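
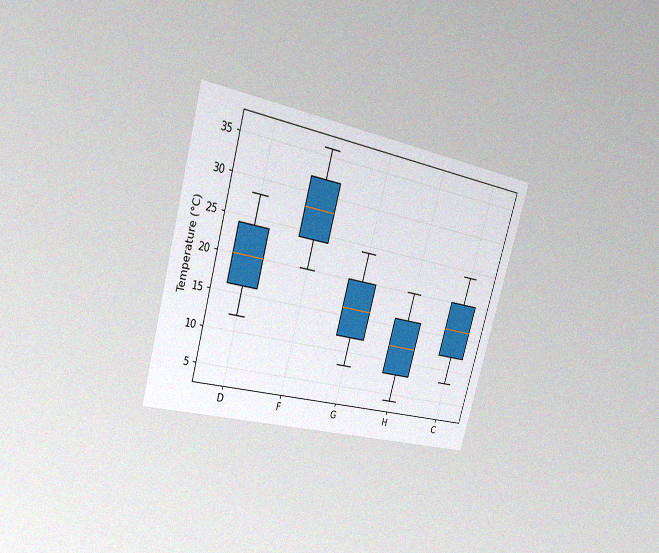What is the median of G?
The chart is tilted about 16° clockwise and viewed slightly from the left, with some photo noise. The median line in the G box sits at 16°C.

16°C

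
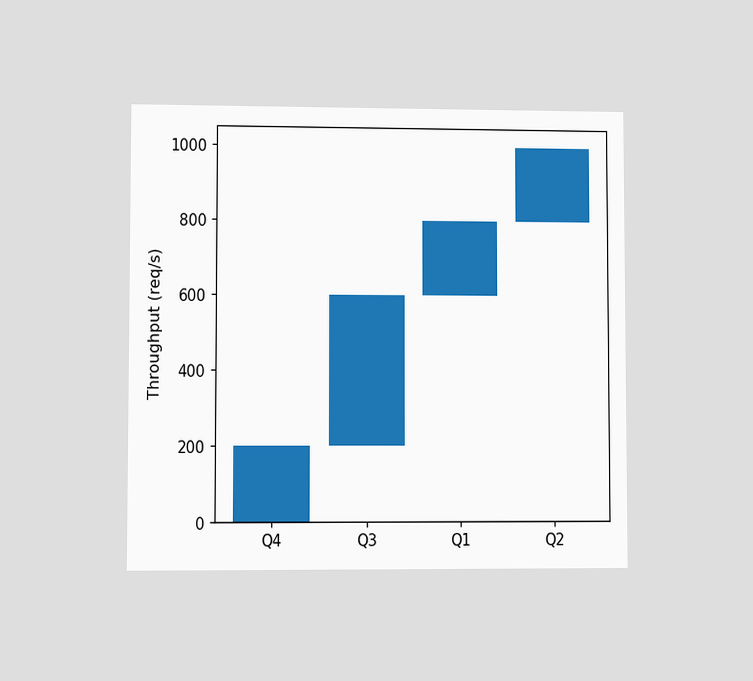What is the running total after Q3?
The chart is viewed at a slight angle. After Q3 the running total reaches 600req/s.

600req/s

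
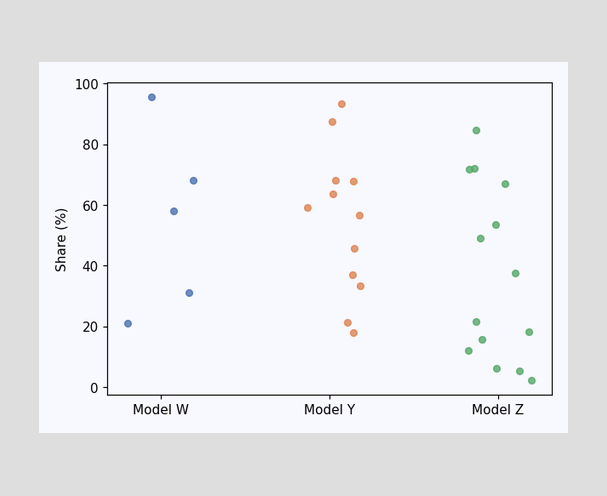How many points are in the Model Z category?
14

Counting the markers in the Model Z column gives 14.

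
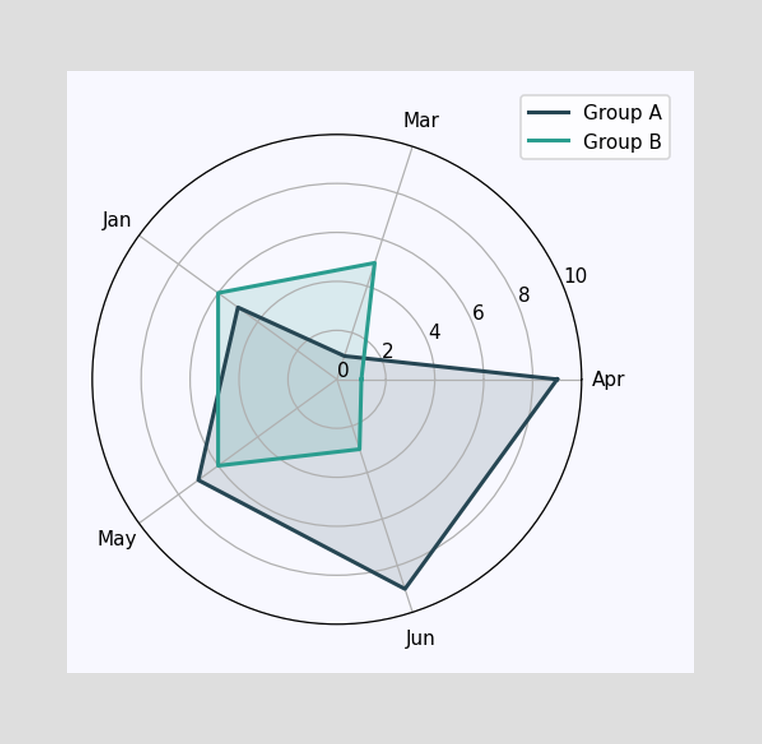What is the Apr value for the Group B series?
1

On the Apr axis, Group B reaches 1.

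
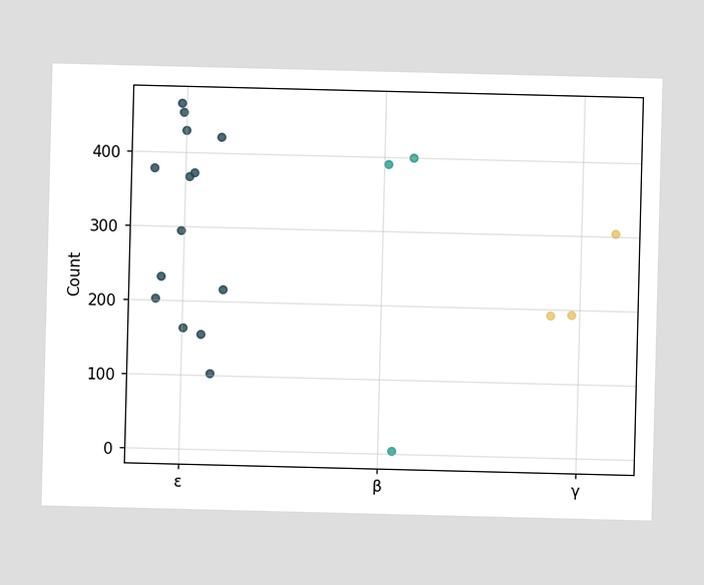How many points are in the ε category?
Counting the markers in the ε column gives 14.

14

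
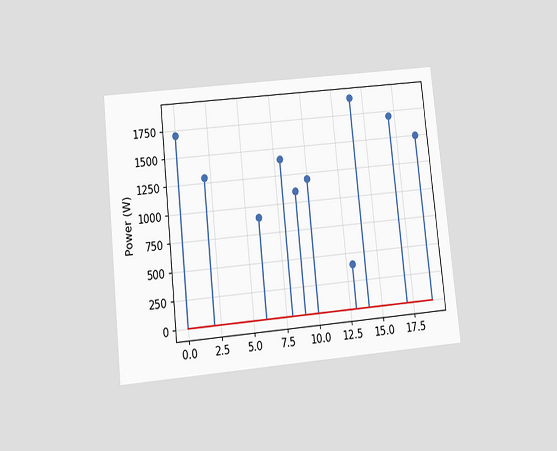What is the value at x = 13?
The chart is tilted about 6° counter-clockwise and viewed slightly from below. The stem at x=13 reaches 400W.

400W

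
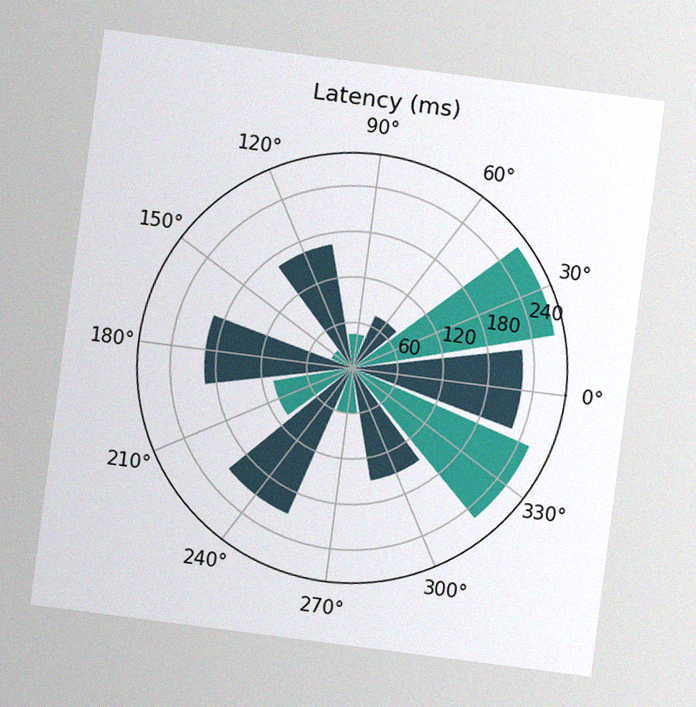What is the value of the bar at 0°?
225ms

The chart is tilted about 7° clockwise, with some photo noise. The bar at 0° reaches 225ms on the radial axis.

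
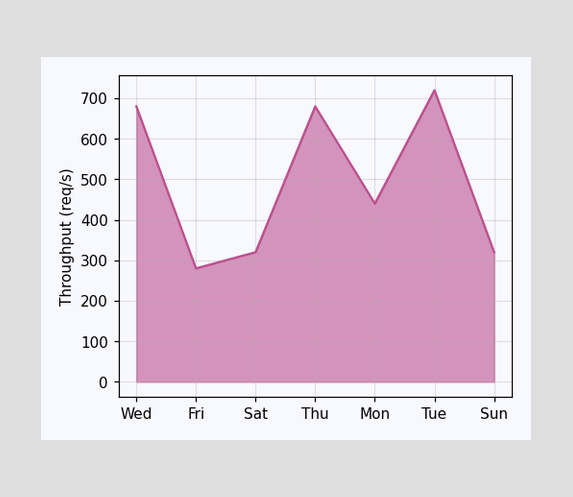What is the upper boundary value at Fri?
At Fri the upper boundary is at 280req/s.

280req/s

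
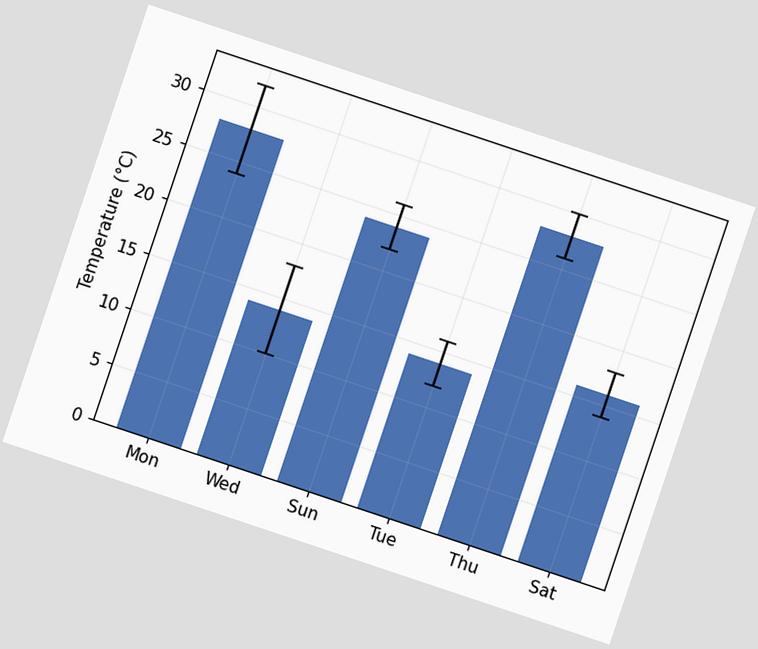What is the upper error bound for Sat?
The chart is tilted about 18° clockwise. The Sat bar's upper whisker reaches 18°C.

18°C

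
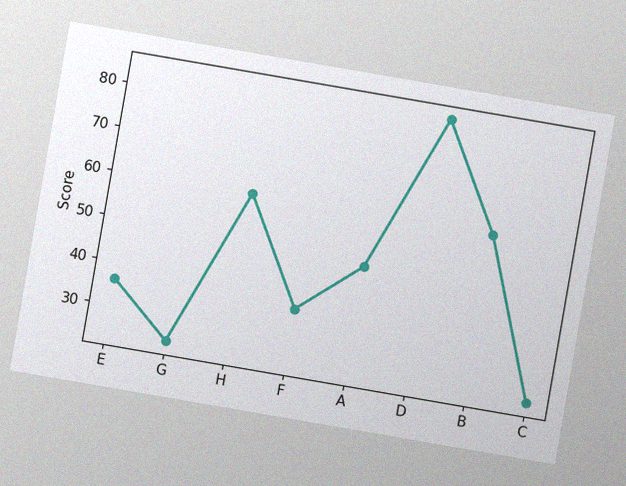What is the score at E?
36

The chart is tilted about 10° clockwise, with some photo noise. At E, the line is at 36.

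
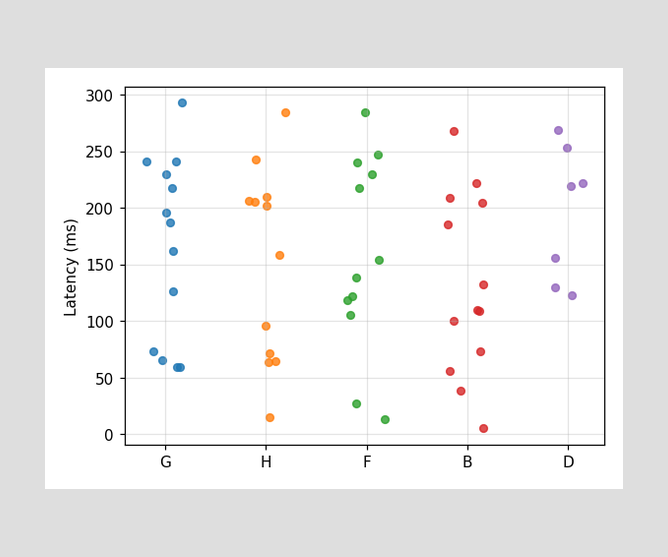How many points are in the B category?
13

Counting the markers in the B column gives 13.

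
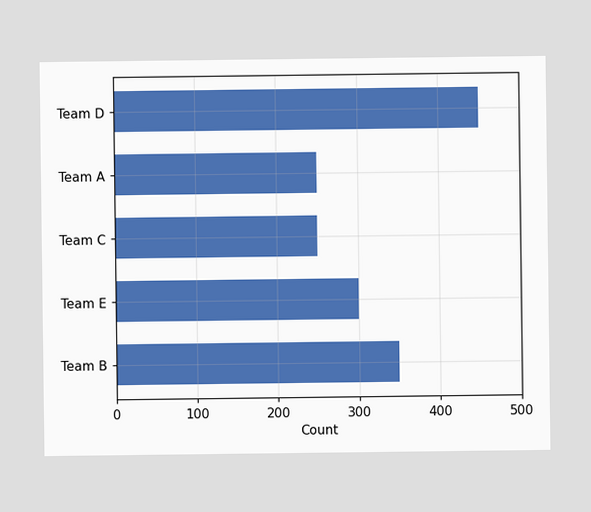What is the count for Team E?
300

Reading along the chart's x-axis, the Team E bar reaches 300.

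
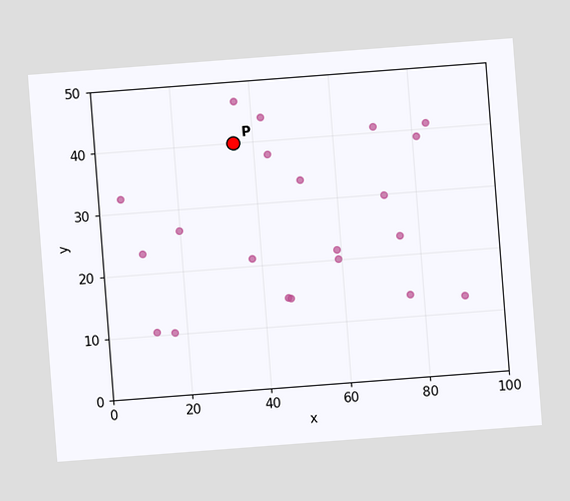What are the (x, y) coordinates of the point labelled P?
The chart is tilted about 4° counter-clockwise. Following the gridlines from P to each axis, P sits at (35, 40).

(35, 40)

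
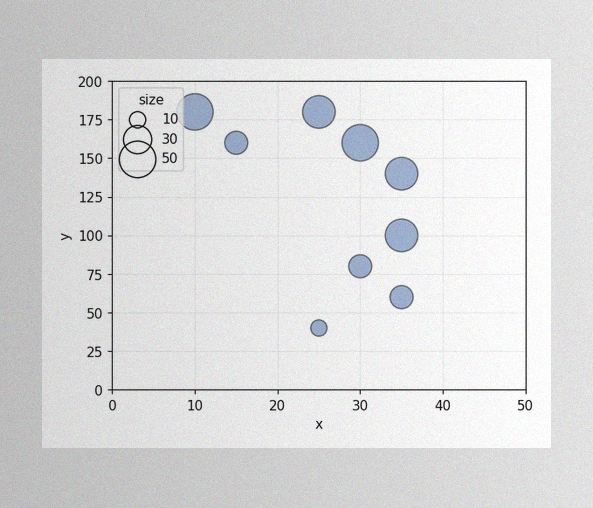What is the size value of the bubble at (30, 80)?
20

The image has some photo noise and uneven lighting. Matching the bubble at (30, 80) against the size legend gives 20.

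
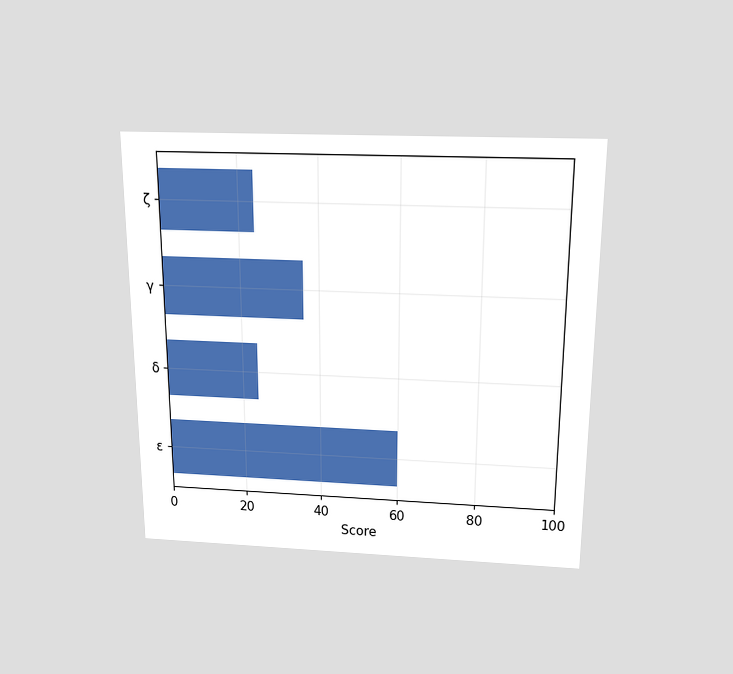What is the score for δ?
The chart is viewed slightly from above. Reading along the chart's x-axis, the δ bar reaches 24.

24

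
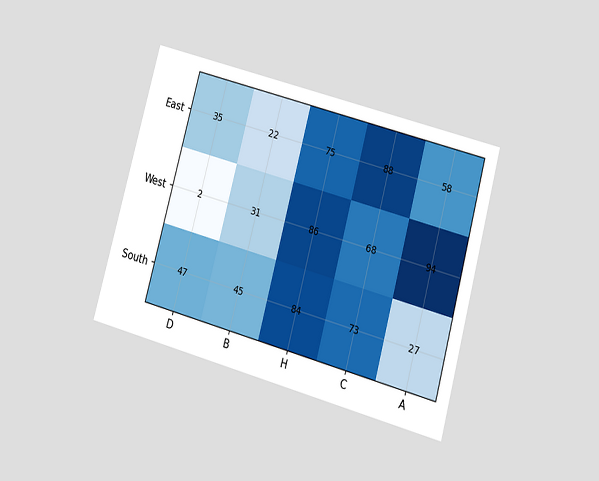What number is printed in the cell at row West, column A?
The chart is tilted about 15° clockwise and viewed at a slight angle. The (West, A) cell reads 94.

94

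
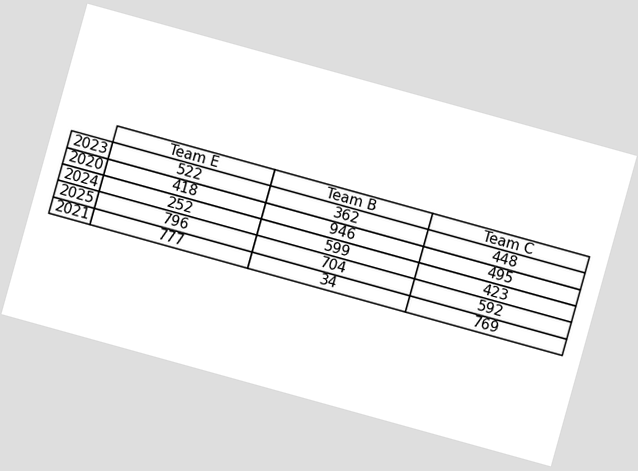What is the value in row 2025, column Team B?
The chart is tilted about 15° clockwise. The (2025, Team B) cell reads 704.

704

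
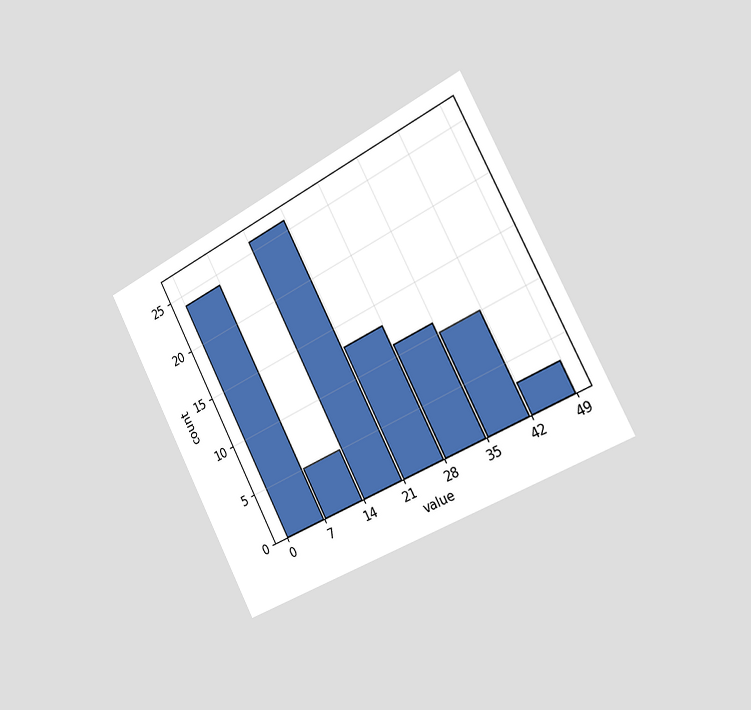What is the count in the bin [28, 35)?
11

The chart is tilted about 27° counter-clockwise and viewed slightly from the right. The [28, 35) bin has height 11.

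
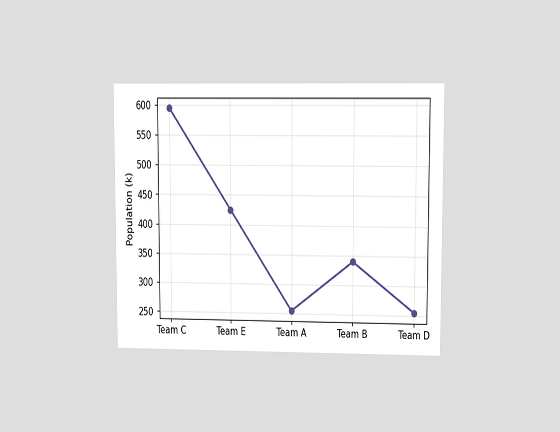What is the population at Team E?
The chart is viewed at a slight angle. At Team E, the line is at 425k.

425k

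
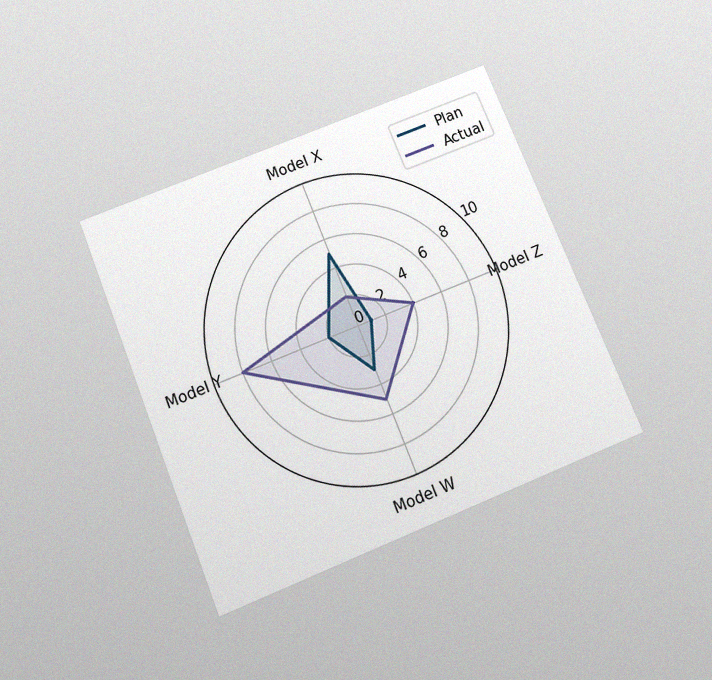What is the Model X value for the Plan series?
5

The chart is tilted about 22° counter-clockwise and viewed slightly from below, with some photo noise. On the Model X axis, Plan reaches 5.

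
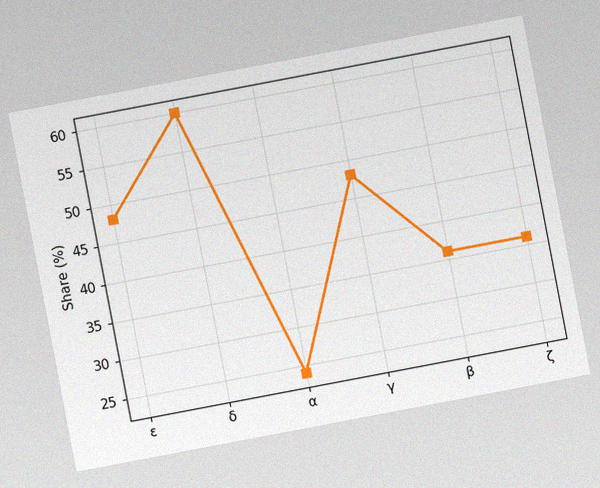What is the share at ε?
48%

The chart is tilted about 11° counter-clockwise, with some photo noise. At ε, the line is at 48%.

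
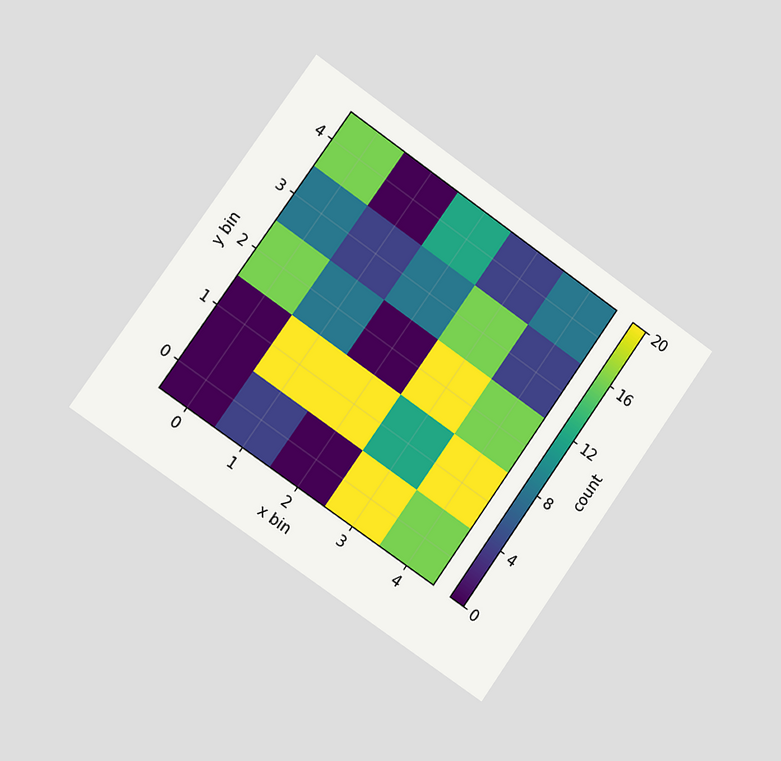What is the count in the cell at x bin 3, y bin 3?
16

The chart is tilted about 35° clockwise and viewed slightly from the left. Matching the cell (3, 3) against the colorbar gives 16.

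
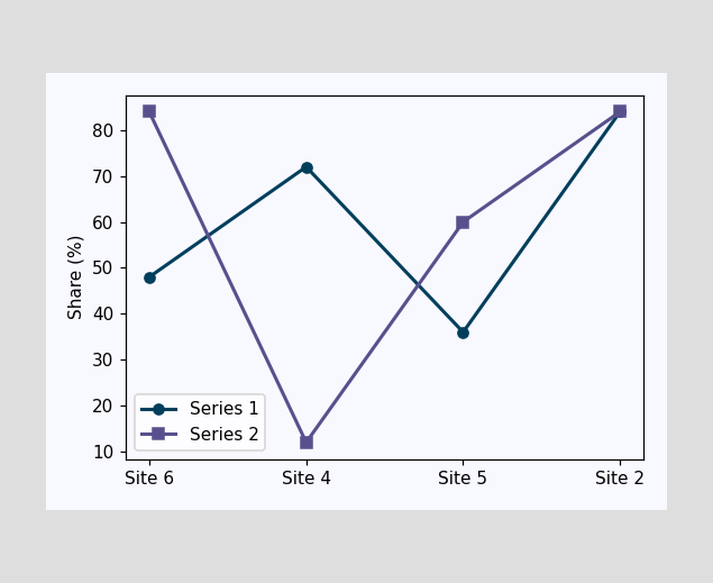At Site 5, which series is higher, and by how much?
Series 2, by 24%

At Site 5, Series 2 sits above the other line by 24%.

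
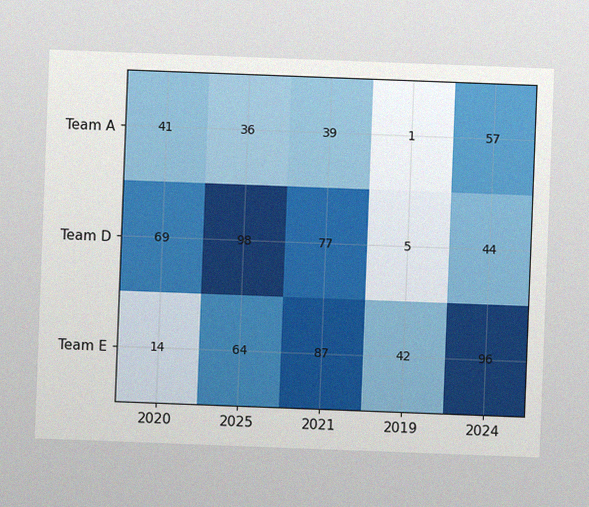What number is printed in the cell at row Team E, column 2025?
The chart is tilted about 2° clockwise, with some photo noise. The (Team E, 2025) cell reads 64.

64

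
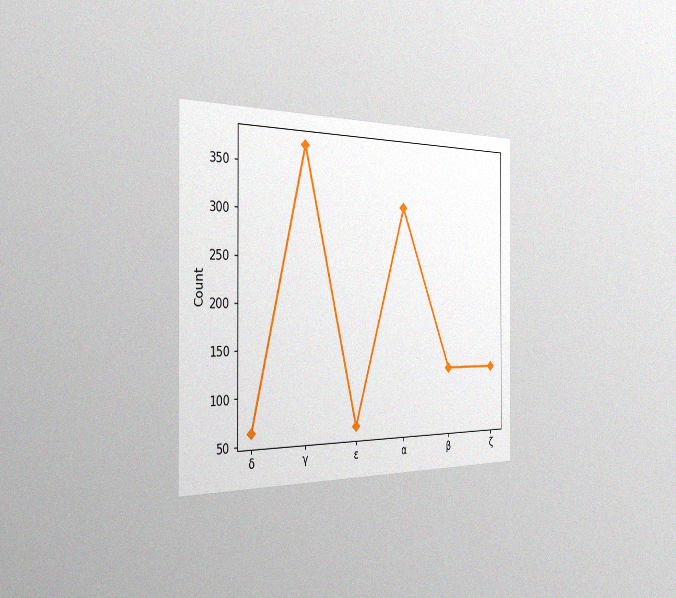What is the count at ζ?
124

The chart is viewed slightly from the left, with some photo noise. At ζ, the line is at 124.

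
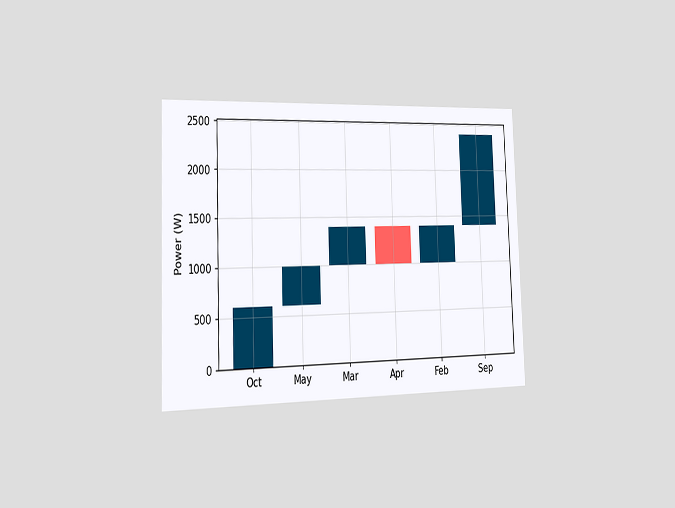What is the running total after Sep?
2400W

The chart is viewed slightly from the left. After Sep the running total reaches 2400W.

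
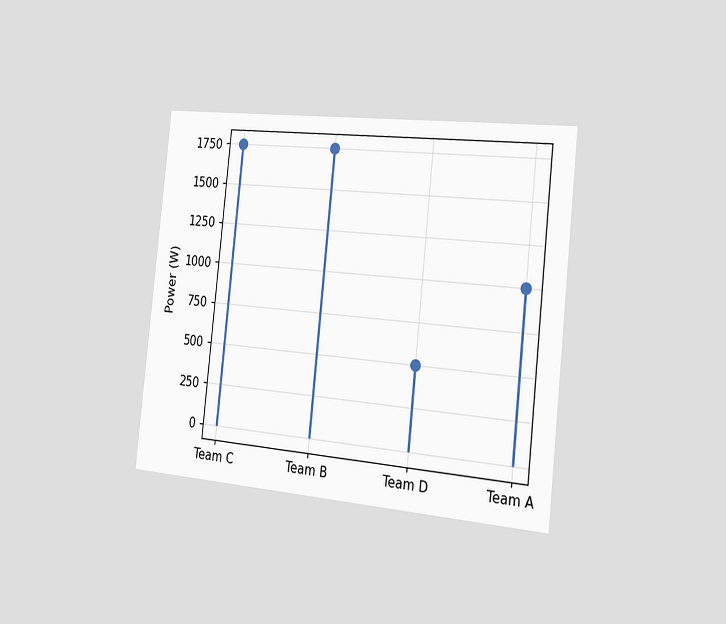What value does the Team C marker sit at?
The chart is tilted about 6° clockwise and viewed slightly from the right. The Team C marker sits at 1750W.

1750W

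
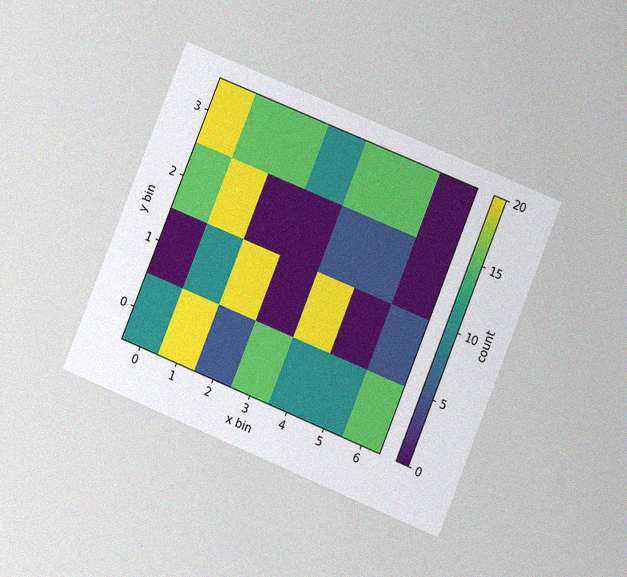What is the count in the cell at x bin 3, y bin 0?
15

The chart is tilted about 22° clockwise and viewed at a slight angle, with some photo noise. Matching the cell (3, 0) against the colorbar gives 15.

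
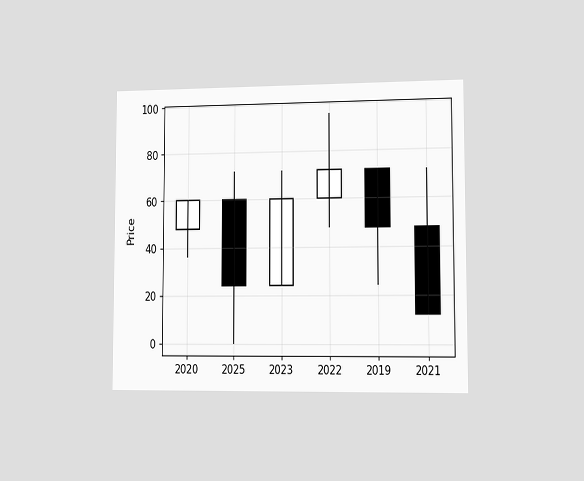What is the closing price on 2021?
12

The chart is viewed slightly from the right. The 2021 candle closes at 12.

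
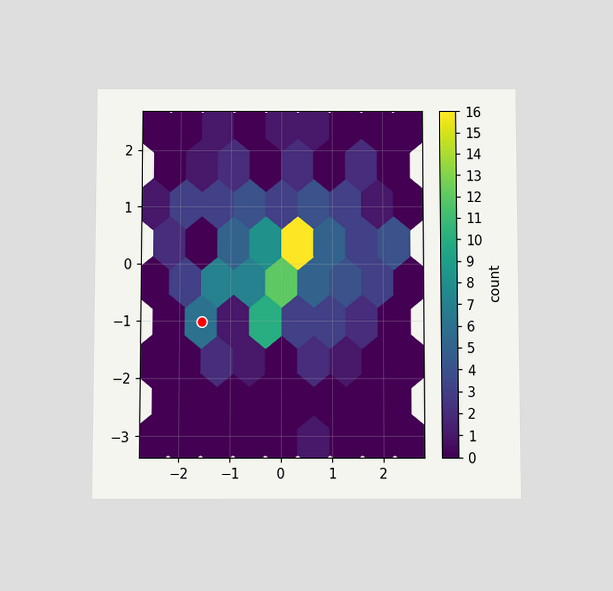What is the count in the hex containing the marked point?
6

The chart is viewed slightly from below. The marked hex reads 6 on the colorbar.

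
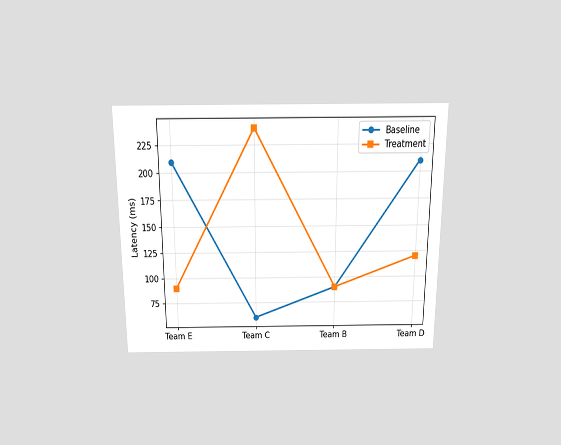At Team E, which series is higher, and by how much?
Baseline, by 120ms

The chart is viewed slightly from above. At Team E, Baseline sits above the other line by 120ms.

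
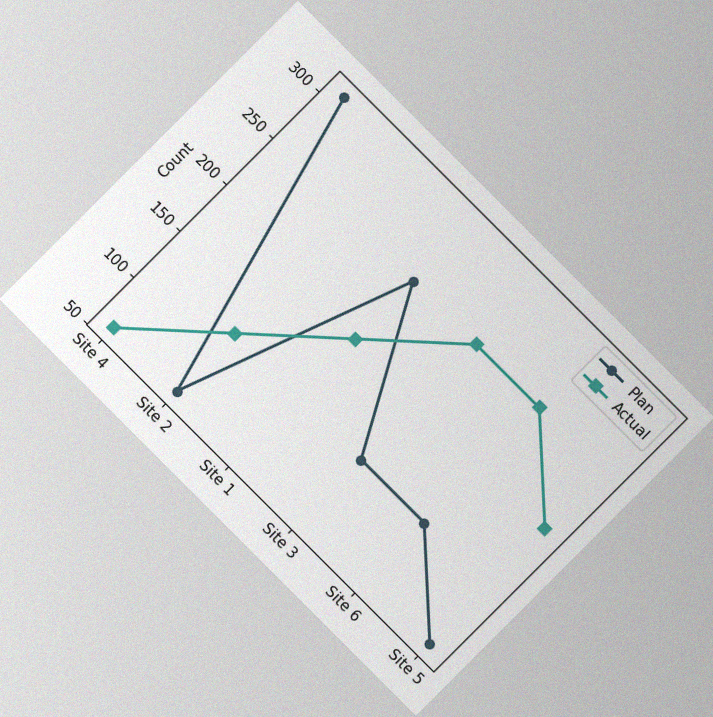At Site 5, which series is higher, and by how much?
Actual, by 124

The chart is tilted about 45° clockwise, with some photo noise. At Site 5, Actual sits above the other line by 124.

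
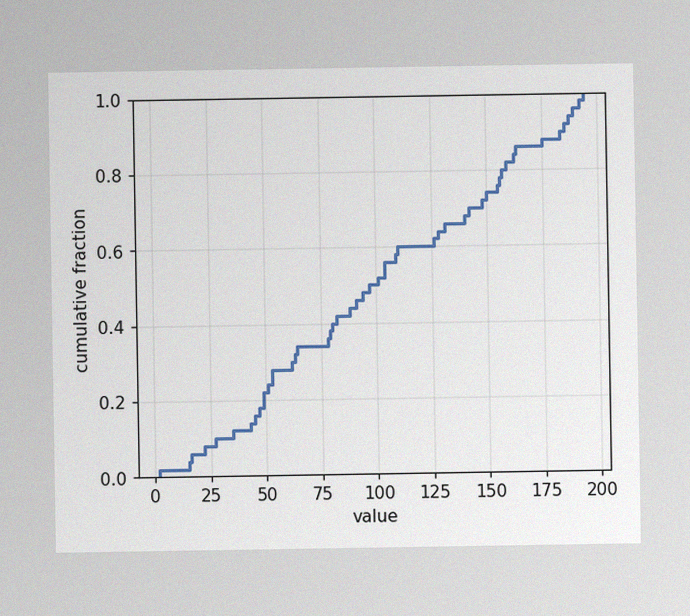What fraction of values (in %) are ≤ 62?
30%

The image has some photo noise and uneven lighting. At x=62 the ECDF step is at 30%.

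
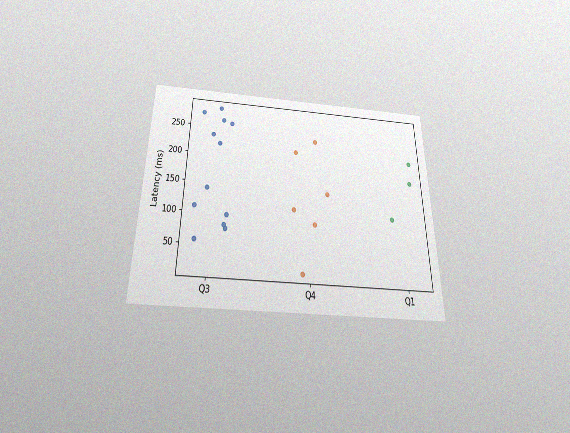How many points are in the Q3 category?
The chart is viewed slightly from below, with some photo noise. Counting the markers in the Q3 column gives 12.

12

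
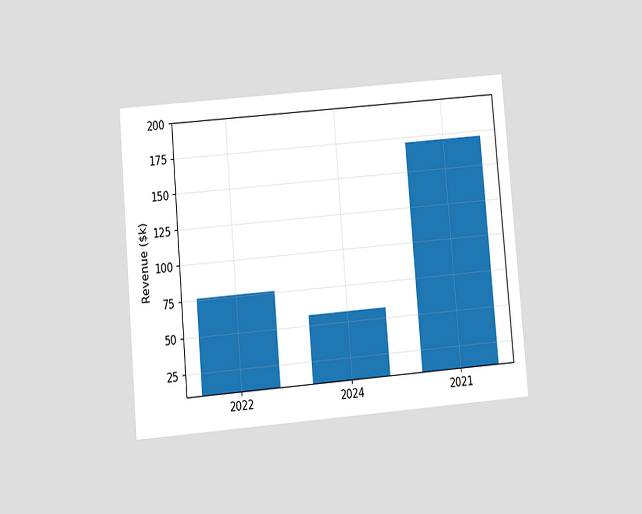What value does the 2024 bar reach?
$57k

The chart is tilted about 5° counter-clockwise and viewed at a slight angle. Reading along the chart's y-axis, the 2024 bar reaches $57k.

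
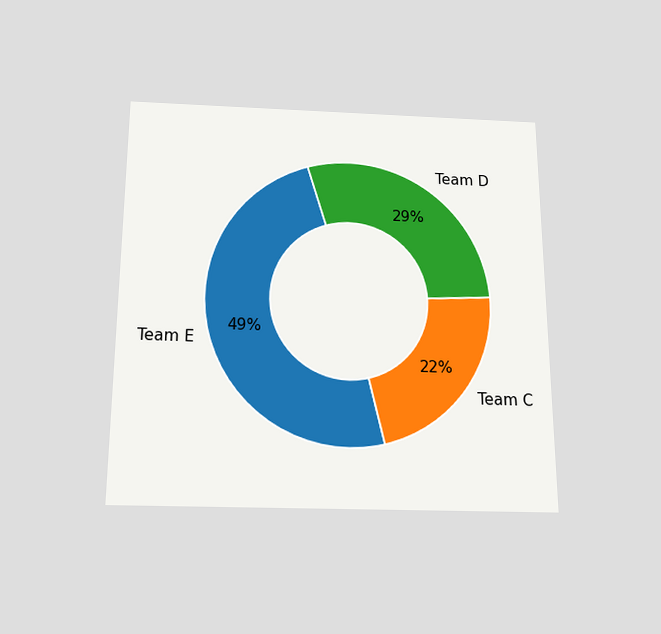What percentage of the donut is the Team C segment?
22%

The chart is viewed slightly from below. The Team C segment takes up 22% of the ring.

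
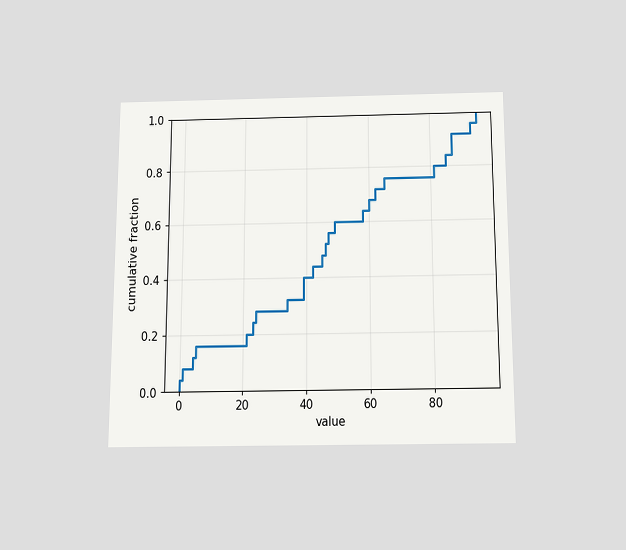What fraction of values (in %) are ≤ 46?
The chart is viewed slightly from below. At x=46 the ECDF step is at 52%.

52%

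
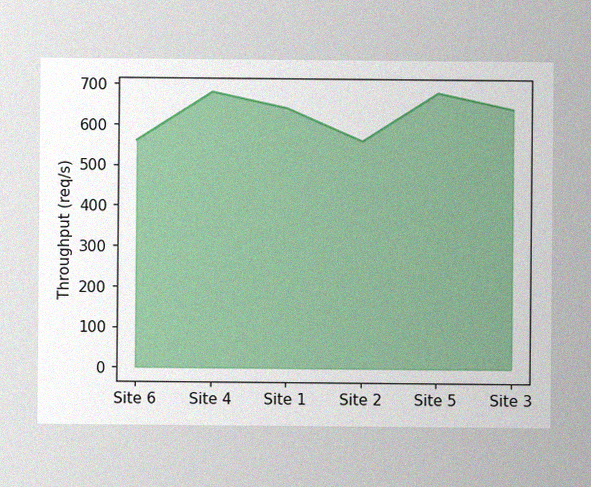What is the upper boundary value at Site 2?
560req/s

The image has some photo noise and uneven lighting. At Site 2 the upper boundary is at 560req/s.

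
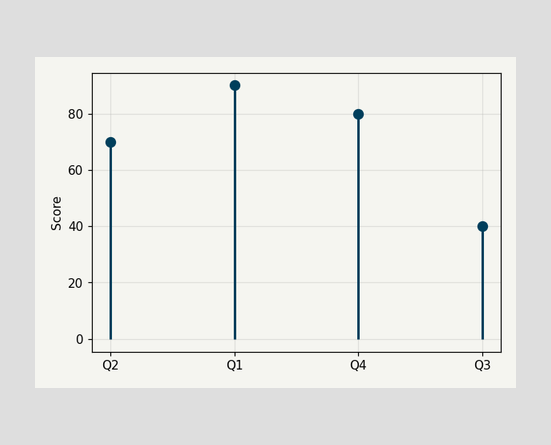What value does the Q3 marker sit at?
40

The Q3 marker sits at 40.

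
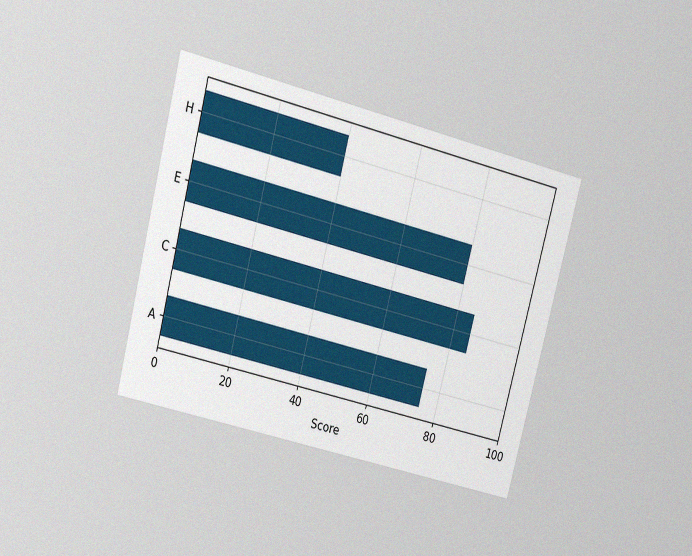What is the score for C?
The chart is tilted about 15° clockwise and viewed slightly from above, with some photo noise. Reading along the chart's x-axis, the C bar reaches 85.

85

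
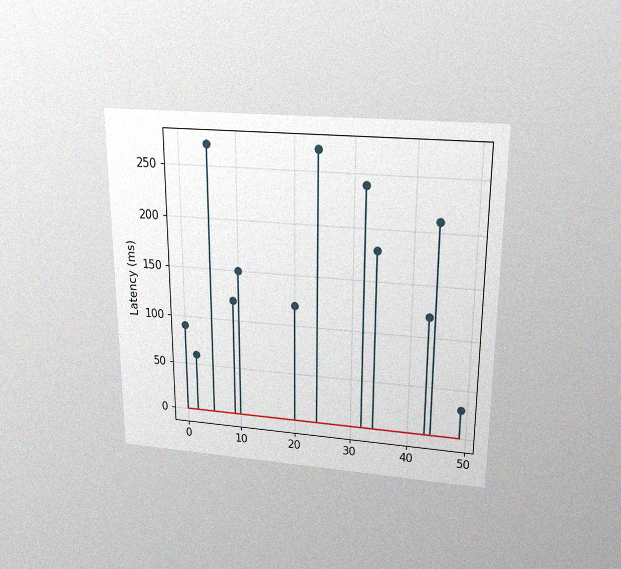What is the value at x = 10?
150ms

The chart is viewed slightly from above, with some photo noise. The stem at x=10 reaches 150ms.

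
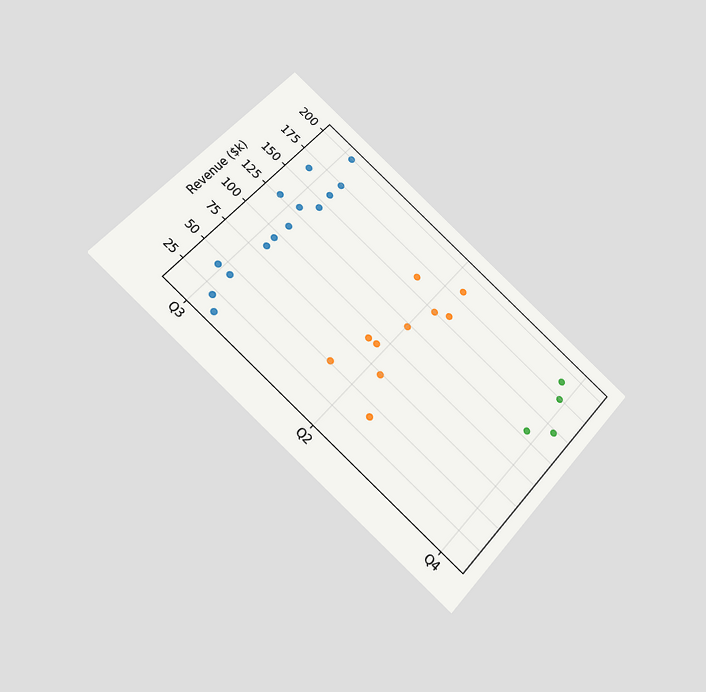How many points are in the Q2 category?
The chart is tilted about 41° clockwise and viewed slightly from below. Counting the markers in the Q2 column gives 10.

10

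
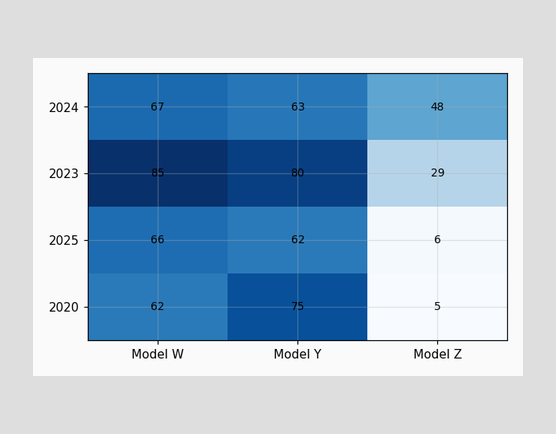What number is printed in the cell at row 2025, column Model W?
66

The (2025, Model W) cell reads 66.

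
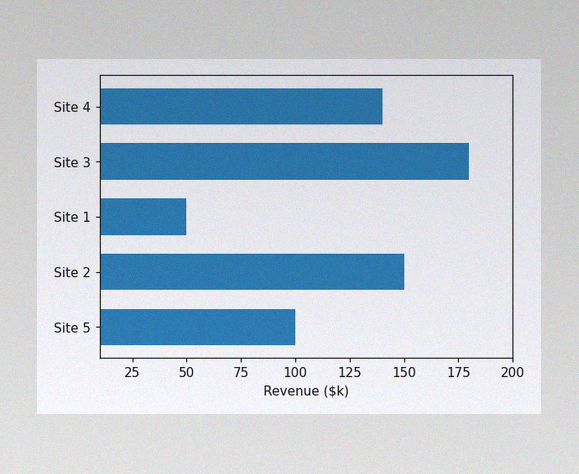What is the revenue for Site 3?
$180k

The image has some photo noise and uneven lighting. Reading along the chart's x-axis, the Site 3 bar reaches $180k.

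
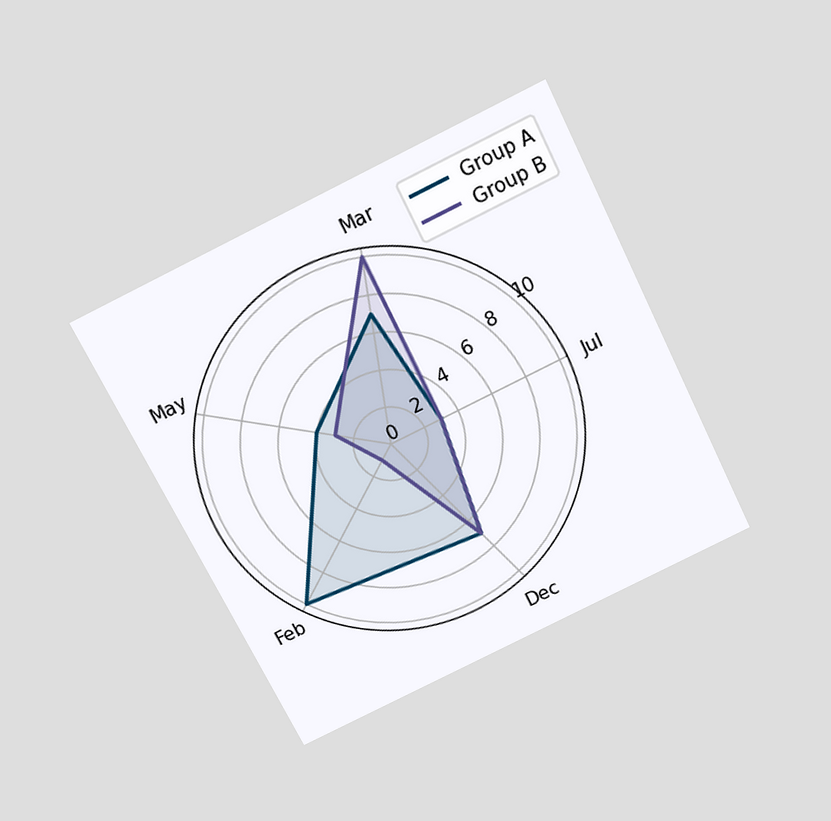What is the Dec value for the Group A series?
7

The chart is tilted about 26° counter-clockwise and viewed slightly from above. On the Dec axis, Group A reaches 7.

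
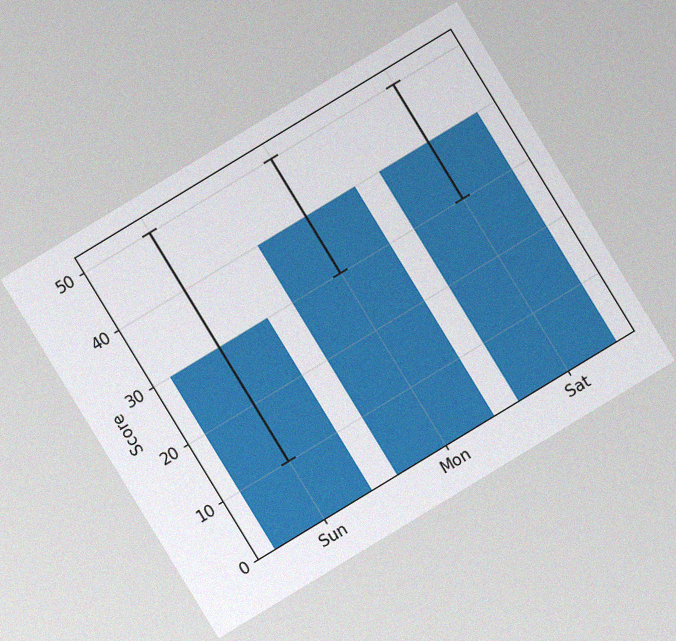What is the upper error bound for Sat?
The chart is tilted about 31° counter-clockwise, with some photo noise. The Sat bar's upper whisker reaches 50.

50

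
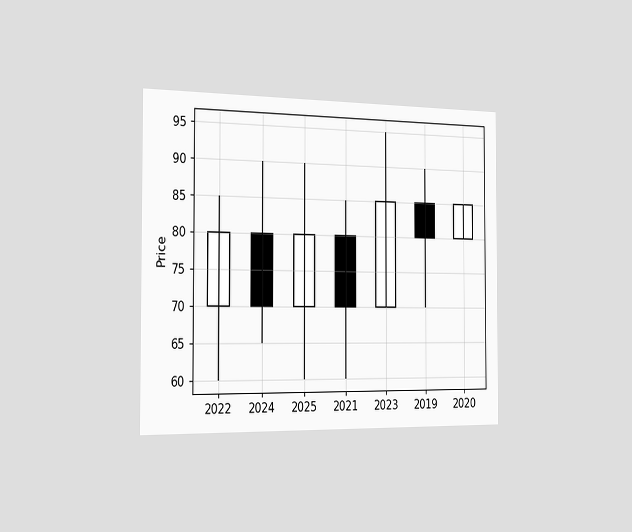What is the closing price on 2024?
The chart is viewed slightly from the left. The 2024 candle closes at 70.

70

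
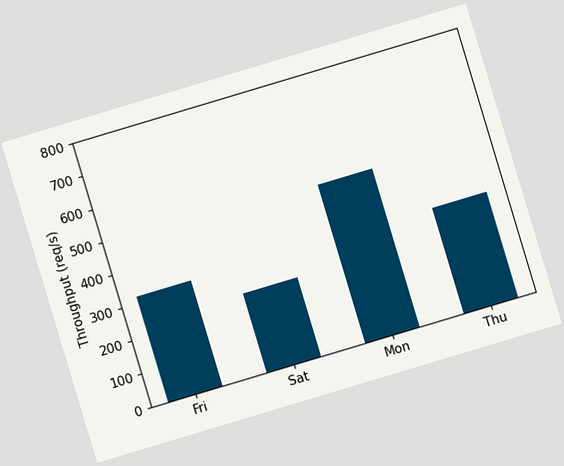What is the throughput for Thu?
320req/s

The chart is tilted about 17° counter-clockwise. Reading along the chart's y-axis, the Thu bar reaches 320req/s.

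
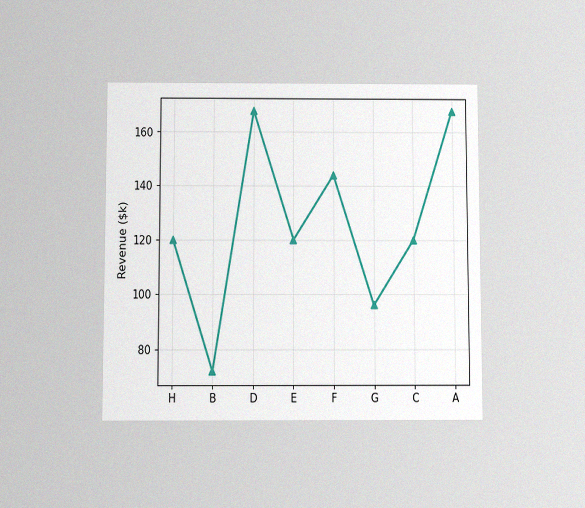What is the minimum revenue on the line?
$72k

The chart is viewed slightly from below, with some photo noise. The lowest point is at B, and reading across to the y-axis gives $72k.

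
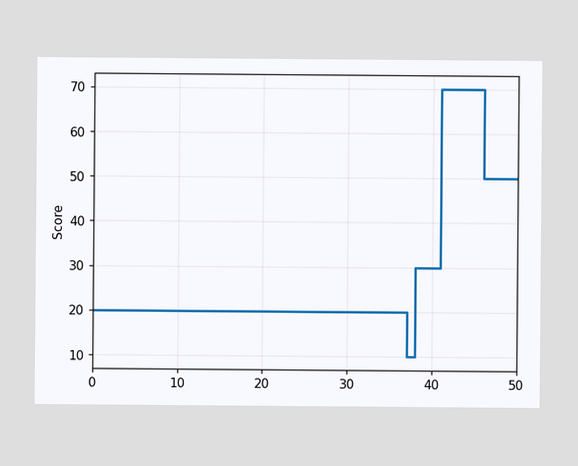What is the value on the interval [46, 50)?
On [46, 50) the step sits at 50.

50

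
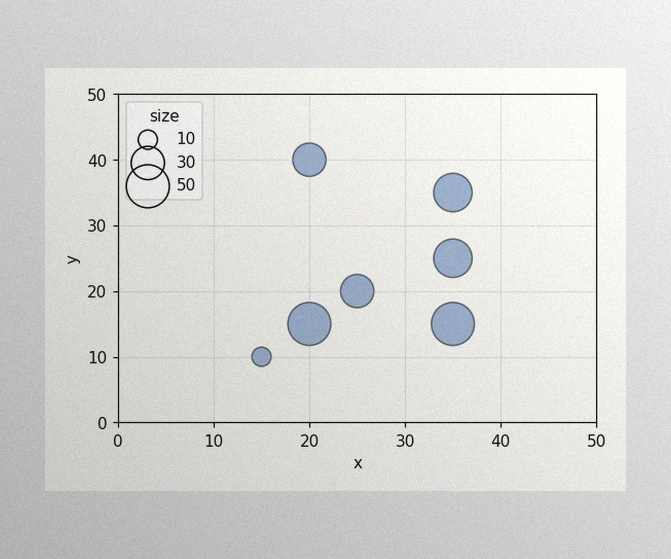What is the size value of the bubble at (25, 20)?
The image has some photo noise and uneven lighting. Matching the bubble at (25, 20) against the size legend gives 30.

30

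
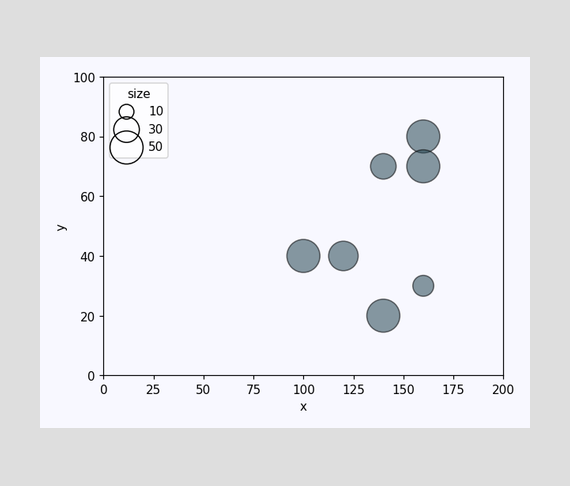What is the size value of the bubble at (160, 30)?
20

Matching the bubble at (160, 30) against the size legend gives 20.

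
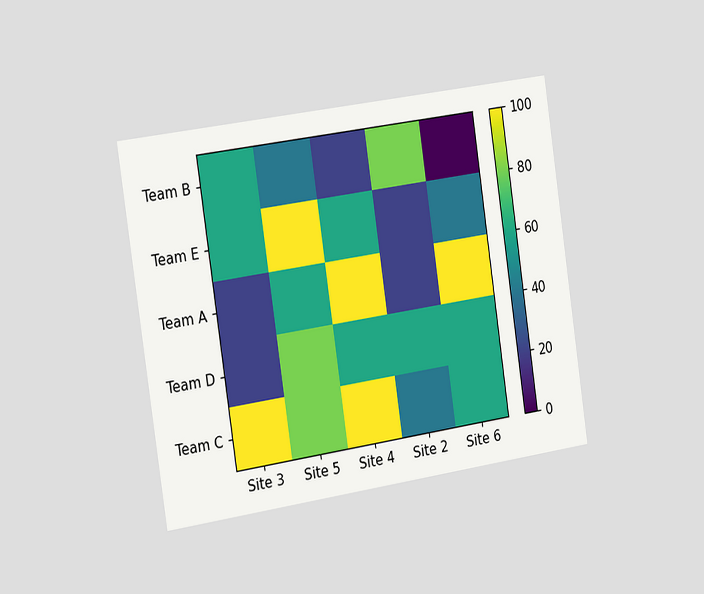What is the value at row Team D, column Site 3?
The chart is tilted about 8° counter-clockwise and viewed slightly from the left. Matching cell (Team D, Site 3) against the colorbar gives 20.

20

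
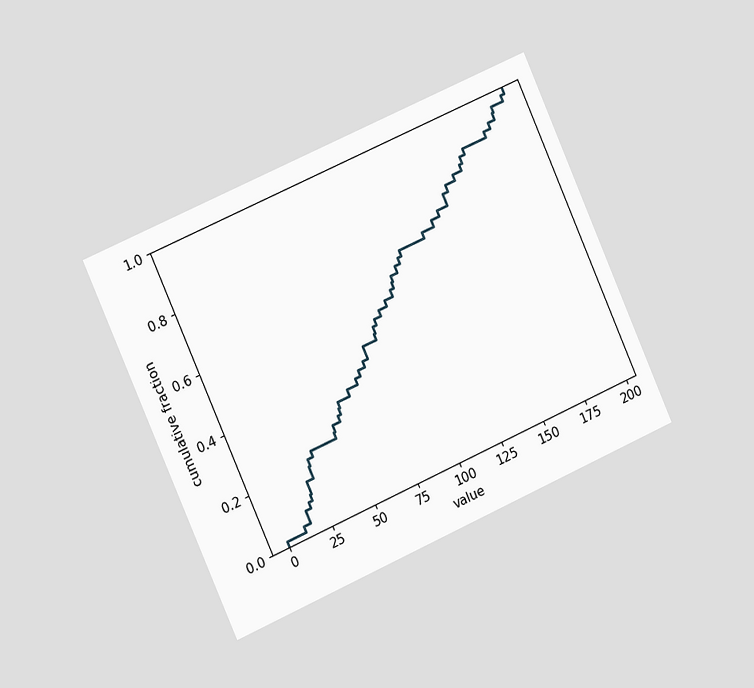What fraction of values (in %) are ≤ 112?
The chart is tilted about 24° counter-clockwise and viewed slightly from the left. At x=112 the ECDF step is at 68%.

68%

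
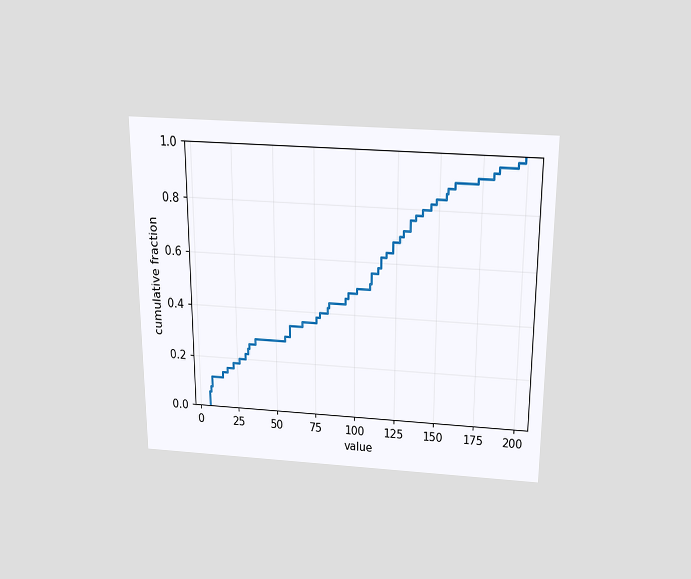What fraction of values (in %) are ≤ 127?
70%

The chart is viewed slightly from above. At x=127 the ECDF step is at 70%.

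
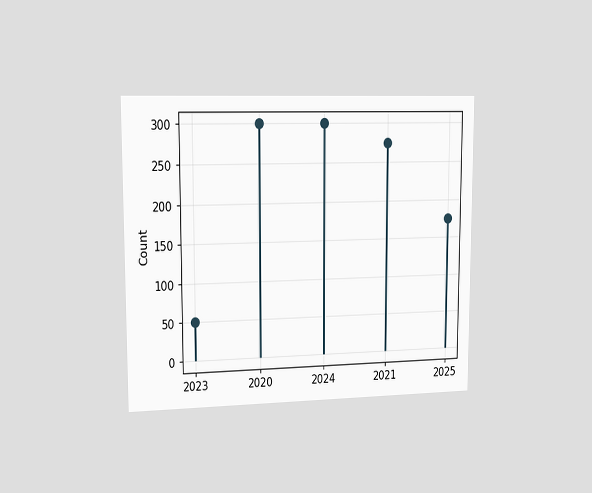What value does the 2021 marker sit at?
The chart is viewed slightly from the left. The 2021 marker sits at 275.

275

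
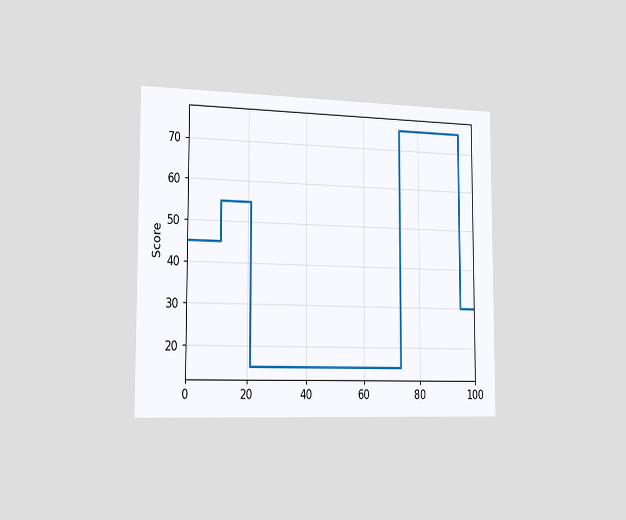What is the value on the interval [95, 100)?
The chart is viewed slightly from the left. On [95, 100) the step sits at 30.

30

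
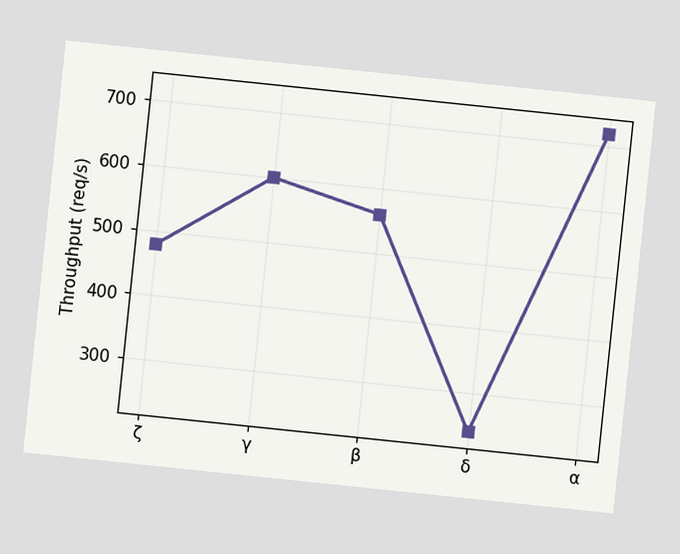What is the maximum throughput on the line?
720req/s

The chart is tilted about 6° clockwise. The highest point is at α, and reading across to the y-axis gives 720req/s.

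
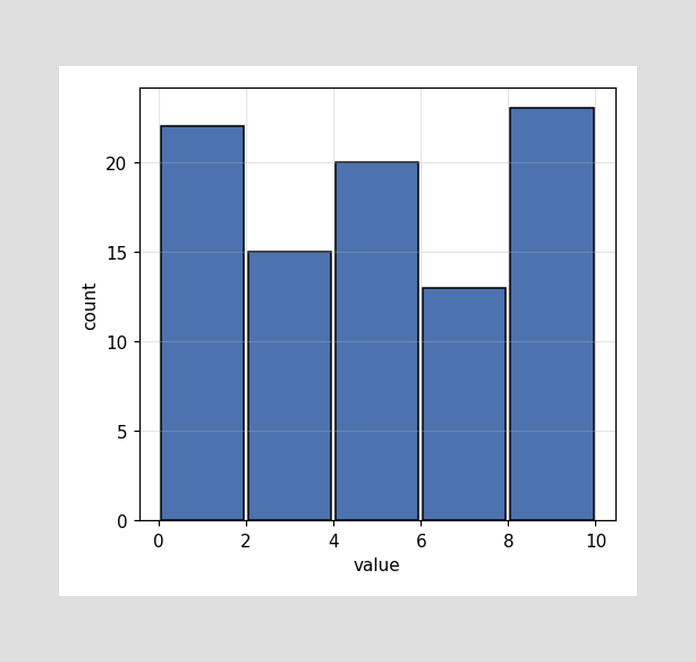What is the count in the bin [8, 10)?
23

The [8, 10) bin has height 23.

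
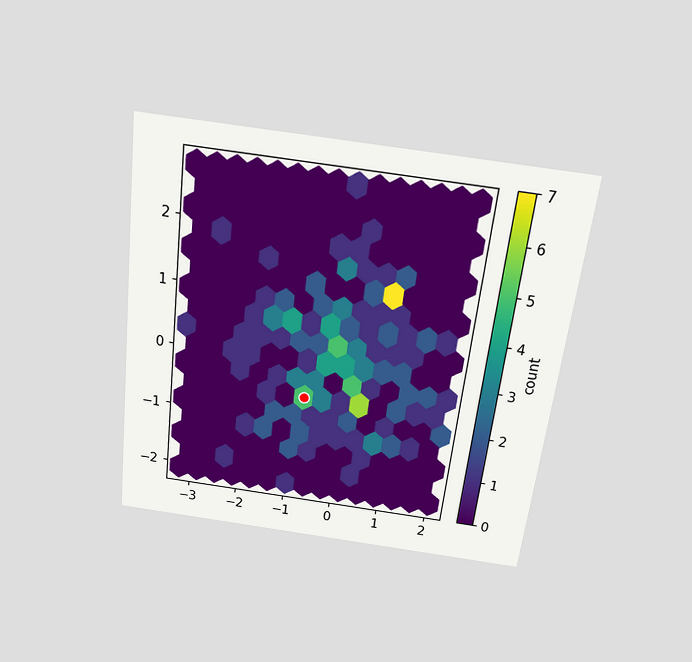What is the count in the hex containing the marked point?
5

The chart is tilted about 7° clockwise and viewed slightly from above. The marked hex reads 5 on the colorbar.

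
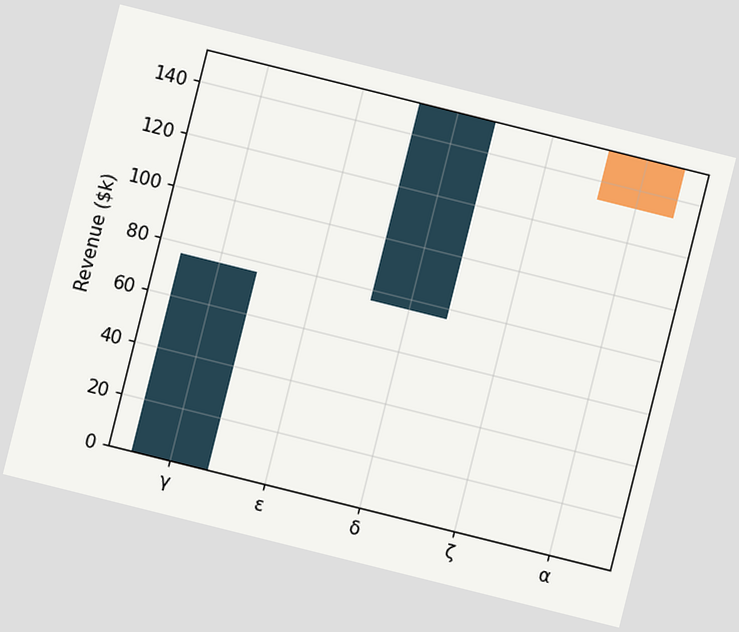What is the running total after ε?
$76k

The chart is tilted about 14° clockwise. After ε the running total reaches $76k.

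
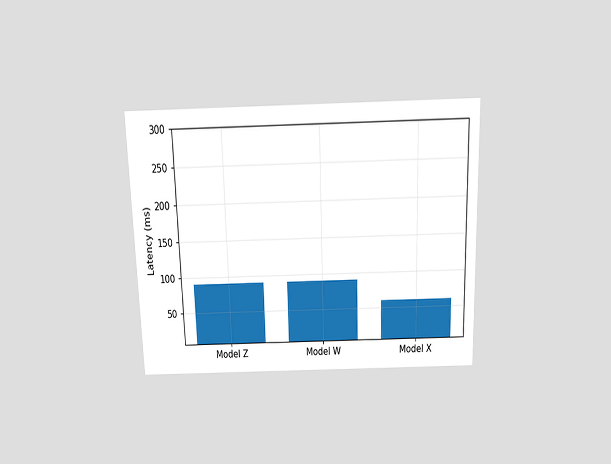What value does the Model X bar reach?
The chart is viewed slightly from above. Reading along the chart's y-axis, the Model X bar reaches 60ms.

60ms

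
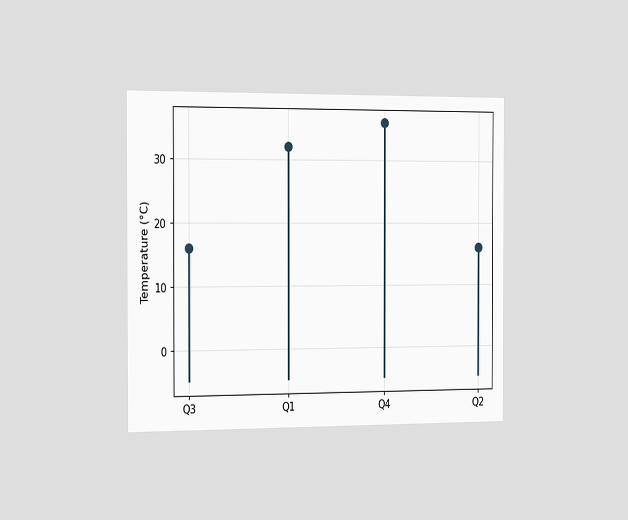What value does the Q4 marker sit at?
36°C

The chart is viewed slightly from the left. The Q4 marker sits at 36°C.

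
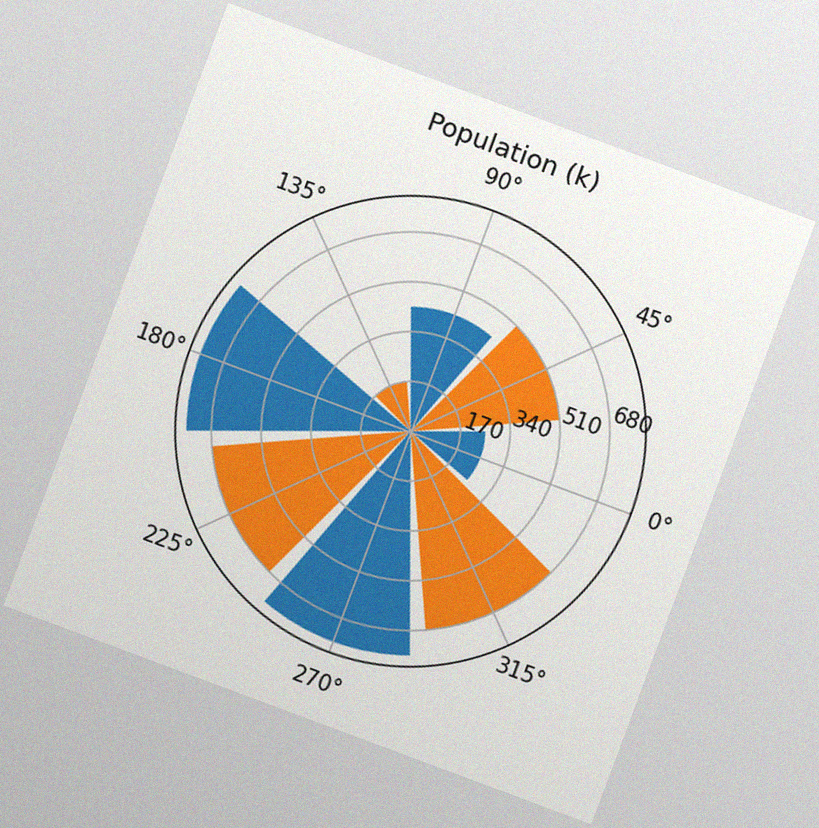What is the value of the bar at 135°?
170k

The chart is tilted about 20° clockwise, with some photo noise. The bar at 135° reaches 170k on the radial axis.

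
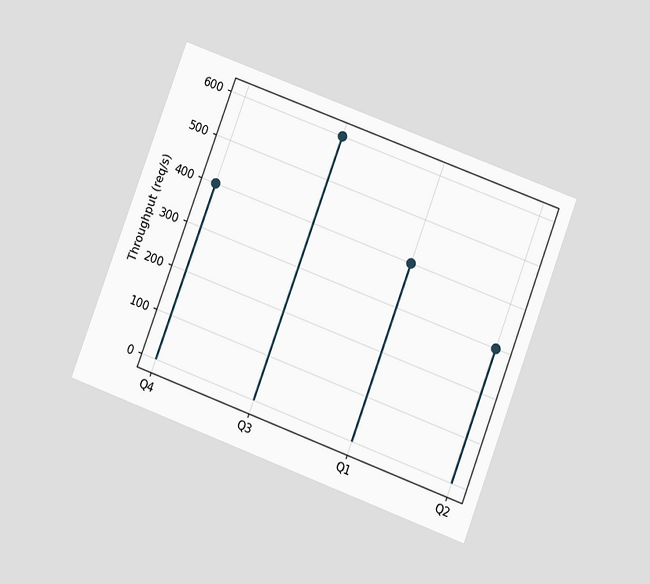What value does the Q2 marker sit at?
The chart is tilted about 20° clockwise and viewed at a slight angle. The Q2 marker sits at 300req/s.

300req/s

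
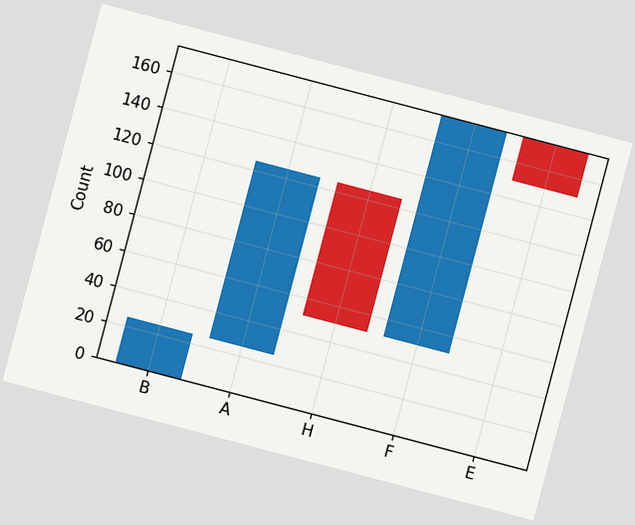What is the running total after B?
25

The chart is tilted about 15° clockwise. After B the running total reaches 25.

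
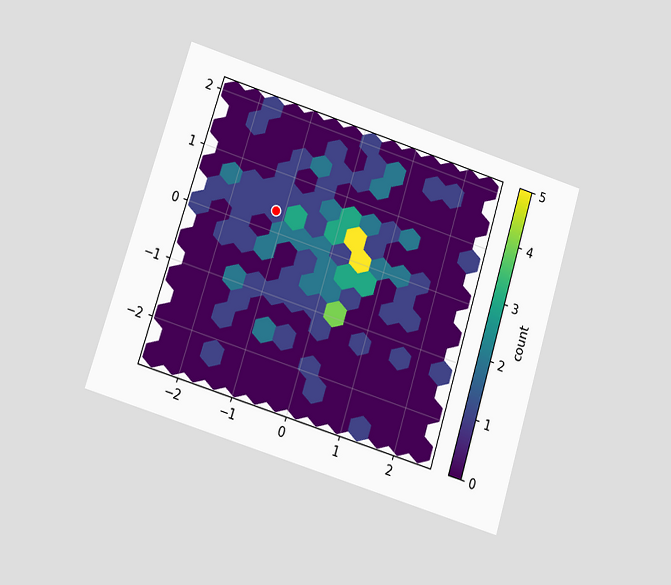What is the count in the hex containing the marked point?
The chart is tilted about 17° clockwise and viewed at a slight angle. The marked hex reads 1 on the colorbar.

1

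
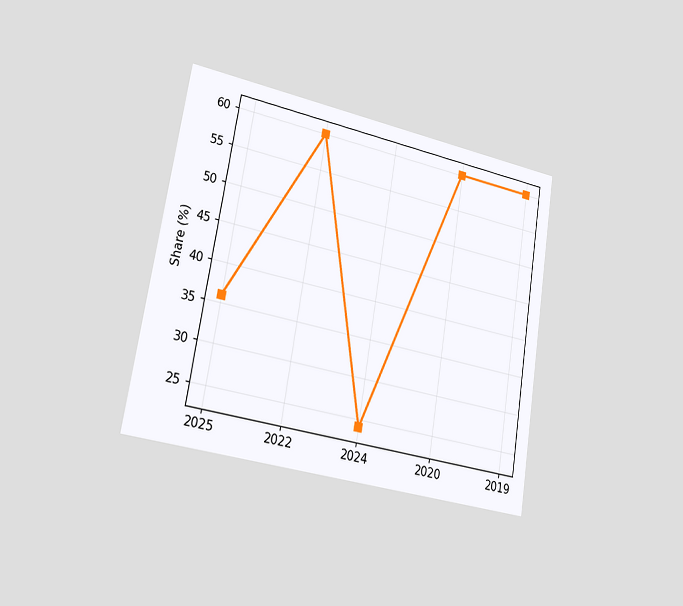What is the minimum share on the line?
24%

The chart is tilted about 9° clockwise and viewed slightly from the left. The lowest point is at 2024, and reading across to the y-axis gives 24%.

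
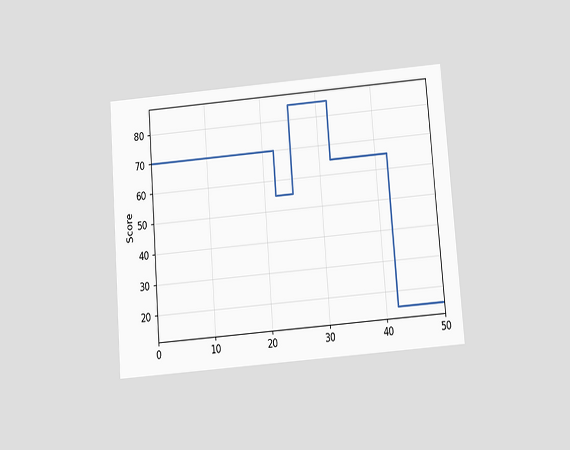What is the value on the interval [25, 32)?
The chart is tilted about 4° counter-clockwise and viewed slightly from below. On [25, 32) the step sits at 85.

85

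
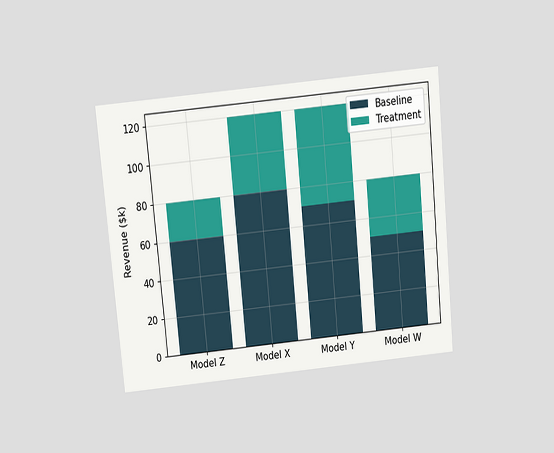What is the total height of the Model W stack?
The chart is tilted about 5° counter-clockwise and viewed slightly from above. The Model W stack's top reaches $80k on the y-axis.

$80k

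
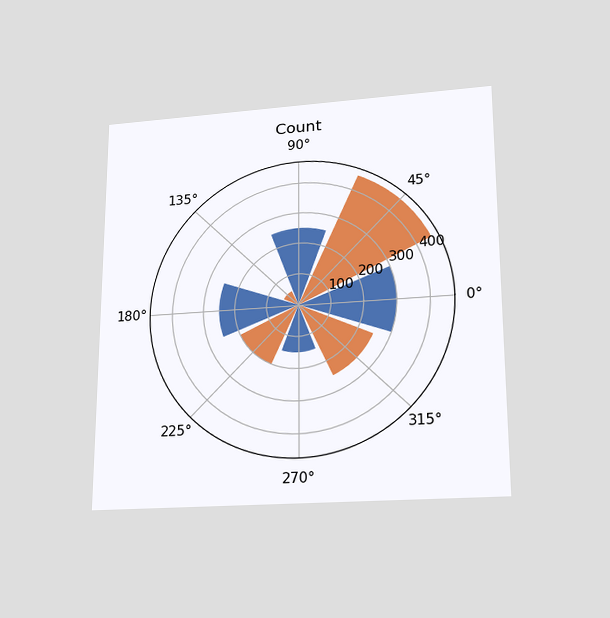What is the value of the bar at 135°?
The chart is viewed slightly from below. The bar at 135° reaches 50 on the radial axis.

50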